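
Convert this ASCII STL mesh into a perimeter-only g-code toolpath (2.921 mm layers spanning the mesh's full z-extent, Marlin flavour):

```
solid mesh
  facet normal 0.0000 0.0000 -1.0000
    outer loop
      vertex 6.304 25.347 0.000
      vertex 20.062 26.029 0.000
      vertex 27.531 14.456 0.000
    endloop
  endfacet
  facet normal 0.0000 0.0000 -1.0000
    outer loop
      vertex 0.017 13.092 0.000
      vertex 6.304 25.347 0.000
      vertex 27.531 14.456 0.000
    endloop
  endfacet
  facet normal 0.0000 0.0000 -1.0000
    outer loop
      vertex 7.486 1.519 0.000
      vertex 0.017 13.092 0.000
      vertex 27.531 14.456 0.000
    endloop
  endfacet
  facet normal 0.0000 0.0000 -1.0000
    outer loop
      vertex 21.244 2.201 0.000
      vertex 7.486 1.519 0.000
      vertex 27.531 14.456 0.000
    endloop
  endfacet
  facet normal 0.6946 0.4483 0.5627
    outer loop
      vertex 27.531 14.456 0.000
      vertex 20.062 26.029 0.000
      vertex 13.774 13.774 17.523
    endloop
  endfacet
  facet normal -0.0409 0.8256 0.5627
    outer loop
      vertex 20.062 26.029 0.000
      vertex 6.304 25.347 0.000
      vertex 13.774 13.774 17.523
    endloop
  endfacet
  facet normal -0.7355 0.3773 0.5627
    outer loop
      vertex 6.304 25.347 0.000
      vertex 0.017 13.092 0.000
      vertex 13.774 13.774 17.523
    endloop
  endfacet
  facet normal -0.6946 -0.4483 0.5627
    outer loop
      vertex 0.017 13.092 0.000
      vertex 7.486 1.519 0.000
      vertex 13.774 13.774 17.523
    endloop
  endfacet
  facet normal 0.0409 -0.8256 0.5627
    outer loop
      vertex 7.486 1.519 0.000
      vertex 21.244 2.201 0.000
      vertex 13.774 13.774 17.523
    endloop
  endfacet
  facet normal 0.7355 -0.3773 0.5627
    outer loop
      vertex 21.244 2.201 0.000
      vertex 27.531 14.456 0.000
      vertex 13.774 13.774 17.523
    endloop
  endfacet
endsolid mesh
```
; perimeter-only toolpath
G21 ; units = mm
G90 ; absolute positioning
G28 ; home
; layer 1
G0 Z2.921
G0 X25.238 Y14.342
G1 X19.014 Y23.986
G1 X7.549 Y23.418
G1 X2.310 Y13.206
G1 X8.534 Y3.562
G1 X19.999 Y4.130
G1 X25.238 Y14.342
; layer 2
G0 Z5.841
G0 X22.945 Y14.229
G1 X17.966 Y21.944
G1 X8.794 Y21.489
G1 X4.603 Y13.319
G1 X9.582 Y5.604
G1 X18.754 Y6.059
G1 X22.945 Y14.229
; layer 3
G0 Z8.761
G0 X20.652 Y14.115
G1 X16.918 Y19.901
G1 X10.039 Y19.561
G1 X6.895 Y13.433
G1 X10.630 Y7.646
G1 X17.509 Y7.987
G1 X20.652 Y14.115
; layer 4
G0 Z11.682
G0 X18.360 Y14.001
G1 X15.870 Y17.859
G1 X11.284 Y17.632
G1 X9.188 Y13.547
G1 X11.678 Y9.689
G1 X16.264 Y9.916
G1 X18.360 Y14.001
; layer 5
G0 Z14.603
G0 X16.067 Y13.888
G1 X14.822 Y15.816
G1 X12.529 Y15.703
G1 X11.481 Y13.660
G1 X12.726 Y11.732
G1 X15.019 Y11.845
G1 X16.067 Y13.888
M2 ; end

The solid is a regular 6-sided pyramid, base circumscribed radius ≈ 13.8 mm, apex at z ≈ 17.5 mm. Slicing at Δz = 2.921 mm — 6 equal slices spanning the solid's height, so layer i sits at z = i·h/6 — gives 5 non-empty perimeters. Each is a 6-segment closed polygon; G0 lifts to the layer z and rapids to the start vertex, then G1 traces the edges. The cross-section shrinks linearly with z (the slice at the apex is degenerate and omitted).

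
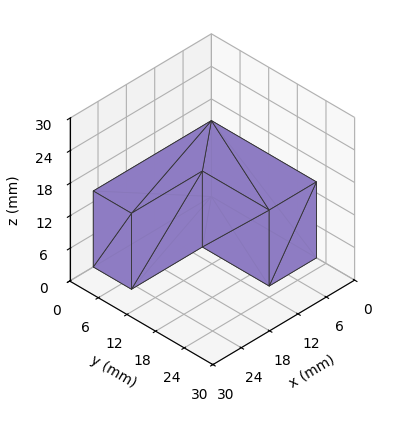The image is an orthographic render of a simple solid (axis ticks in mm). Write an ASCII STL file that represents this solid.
Reading the render: the shape is an L-shaped prism: outer 25 × 22 mm, arm thicknesses ≈ 8 mm (horizontal) and 10 mm (vertical), extruded 14 mm in z (dimensions read to the nearest mm from the axis ticks). For the STL, each face is triangulated and given an outward normal.

solid part
  facet normal 0.0000 0.0000 -1.0000
    outer loop
      vertex 25.0 8.0 0.0
      vertex 25.0 0.0 0.0
      vertex 0.0 0.0 0.0
    endloop
  endfacet
  facet normal 0.0000 0.0000 -1.0000
    outer loop
      vertex 10.0 8.0 0.0
      vertex 25.0 8.0 0.0
      vertex 0.0 0.0 0.0
    endloop
  endfacet
  facet normal 0.0000 0.0000 -1.0000
    outer loop
      vertex 10.0 22.0 0.0
      vertex 10.0 8.0 0.0
      vertex 0.0 0.0 0.0
    endloop
  endfacet
  facet normal 0.0000 0.0000 -1.0000
    outer loop
      vertex 0.0 22.0 0.0
      vertex 10.0 22.0 0.0
      vertex 0.0 0.0 0.0
    endloop
  endfacet
  facet normal 0.0000 0.0000 1.0000
    outer loop
      vertex 0.0 0.0 14.0
      vertex 25.0 0.0 14.0
      vertex 25.0 8.0 14.0
    endloop
  endfacet
  facet normal 0.0000 0.0000 1.0000
    outer loop
      vertex 0.0 0.0 14.0
      vertex 25.0 8.0 14.0
      vertex 10.0 8.0 14.0
    endloop
  endfacet
  facet normal 0.0000 0.0000 1.0000
    outer loop
      vertex 0.0 0.0 14.0
      vertex 10.0 8.0 14.0
      vertex 10.0 22.0 14.0
    endloop
  endfacet
  facet normal 0.0000 0.0000 1.0000
    outer loop
      vertex 0.0 0.0 14.0
      vertex 10.0 22.0 14.0
      vertex 0.0 22.0 14.0
    endloop
  endfacet
  facet normal 0.0000 -1.0000 0.0000
    outer loop
      vertex 0.0 0.0 0.0
      vertex 25.0 0.0 0.0
      vertex 25.0 0.0 14.0
    endloop
  endfacet
  facet normal 0.0000 -1.0000 0.0000
    outer loop
      vertex 0.0 0.0 0.0
      vertex 25.0 0.0 14.0
      vertex 0.0 0.0 14.0
    endloop
  endfacet
  facet normal 1.0000 0.0000 0.0000
    outer loop
      vertex 25.0 0.0 0.0
      vertex 25.0 8.0 0.0
      vertex 25.0 8.0 14.0
    endloop
  endfacet
  facet normal 1.0000 0.0000 0.0000
    outer loop
      vertex 25.0 0.0 0.0
      vertex 25.0 8.0 14.0
      vertex 25.0 0.0 14.0
    endloop
  endfacet
  facet normal 0.0000 1.0000 0.0000
    outer loop
      vertex 25.0 8.0 0.0
      vertex 10.0 8.0 0.0
      vertex 10.0 8.0 14.0
    endloop
  endfacet
  facet normal 0.0000 1.0000 0.0000
    outer loop
      vertex 25.0 8.0 0.0
      vertex 10.0 8.0 14.0
      vertex 25.0 8.0 14.0
    endloop
  endfacet
  facet normal 1.0000 0.0000 0.0000
    outer loop
      vertex 10.0 8.0 0.0
      vertex 10.0 22.0 0.0
      vertex 10.0 22.0 14.0
    endloop
  endfacet
  facet normal 1.0000 0.0000 0.0000
    outer loop
      vertex 10.0 8.0 0.0
      vertex 10.0 22.0 14.0
      vertex 10.0 8.0 14.0
    endloop
  endfacet
  facet normal 0.0000 1.0000 0.0000
    outer loop
      vertex 10.0 22.0 0.0
      vertex 0.0 22.0 0.0
      vertex 0.0 22.0 14.0
    endloop
  endfacet
  facet normal 0.0000 1.0000 0.0000
    outer loop
      vertex 10.0 22.0 0.0
      vertex 0.0 22.0 14.0
      vertex 10.0 22.0 14.0
    endloop
  endfacet
  facet normal -1.0000 0.0000 0.0000
    outer loop
      vertex 0.0 22.0 0.0
      vertex 0.0 0.0 0.0
      vertex 0.0 0.0 14.0
    endloop
  endfacet
  facet normal -1.0000 0.0000 0.0000
    outer loop
      vertex 0.0 22.0 0.0
      vertex 0.0 0.0 14.0
      vertex 0.0 22.0 14.0
    endloop
  endfacet
endsolid part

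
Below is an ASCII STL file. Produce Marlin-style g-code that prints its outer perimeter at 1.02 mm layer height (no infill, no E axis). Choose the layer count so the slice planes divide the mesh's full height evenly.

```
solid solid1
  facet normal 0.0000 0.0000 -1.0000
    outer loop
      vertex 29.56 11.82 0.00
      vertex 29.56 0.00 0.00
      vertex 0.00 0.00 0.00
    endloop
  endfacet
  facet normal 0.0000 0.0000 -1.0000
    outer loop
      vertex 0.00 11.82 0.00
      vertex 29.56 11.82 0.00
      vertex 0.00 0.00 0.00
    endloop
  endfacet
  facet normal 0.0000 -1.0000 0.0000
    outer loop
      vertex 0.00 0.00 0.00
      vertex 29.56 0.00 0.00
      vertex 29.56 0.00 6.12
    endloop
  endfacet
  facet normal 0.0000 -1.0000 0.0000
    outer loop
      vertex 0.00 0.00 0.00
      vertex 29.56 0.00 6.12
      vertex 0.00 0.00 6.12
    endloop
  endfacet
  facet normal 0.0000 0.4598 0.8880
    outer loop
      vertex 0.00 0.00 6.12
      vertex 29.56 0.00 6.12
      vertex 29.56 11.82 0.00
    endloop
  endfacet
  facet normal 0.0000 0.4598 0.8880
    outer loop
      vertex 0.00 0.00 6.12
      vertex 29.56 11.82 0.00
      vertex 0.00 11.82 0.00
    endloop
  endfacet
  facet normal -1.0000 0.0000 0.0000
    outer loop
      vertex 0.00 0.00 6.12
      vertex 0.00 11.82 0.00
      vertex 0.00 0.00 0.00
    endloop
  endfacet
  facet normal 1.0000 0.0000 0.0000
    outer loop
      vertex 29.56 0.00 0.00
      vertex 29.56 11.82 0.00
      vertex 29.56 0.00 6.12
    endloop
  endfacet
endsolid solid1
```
; perimeter-only toolpath
G21 ; units = mm
G90 ; absolute positioning
G28 ; home
; layer 1
G0 Z1.02
G0 X0.00 Y0.00
G1 X29.56 Y0.00
G1 X29.56 Y9.85
G1 X0.00 Y9.85
G1 X0.00 Y0.00
; layer 2
G0 Z2.04
G0 X0.00 Y0.00
G1 X29.56 Y0.00
G1 X29.56 Y7.88
G1 X0.00 Y7.88
G1 X0.00 Y0.00
; layer 3
G0 Z3.06
G0 X0.00 Y0.00
G1 X29.56 Y0.00
G1 X29.56 Y5.91
G1 X0.00 Y5.91
G1 X0.00 Y0.00
; layer 4
G0 Z4.08
G0 X0.00 Y0.00
G1 X29.56 Y0.00
G1 X29.56 Y3.94
G1 X0.00 Y3.94
G1 X0.00 Y0.00
; layer 5
G0 Z5.10
G0 X0.00 Y0.00
G1 X29.56 Y0.00
G1 X29.56 Y1.97
G1 X0.00 Y1.97
G1 X0.00 Y0.00
M2 ; end

The solid is a wedge (ramp): 29.6 × 11.8 mm base, rising to 6.12 mm along the y=0 edge and sloping linearly to z=0 at y=11.8. Slicing at Δz = 1.02 mm — 6 equal slices spanning the solid's height, so layer i sits at z = i·h/6 — gives 5 non-empty perimeters. Each is a 4-segment closed polygon; G0 lifts to the layer z and rapids to the start vertex, then G1 traces the edges. The cross-section shrinks linearly with z (the slice at the apex is degenerate and omitted).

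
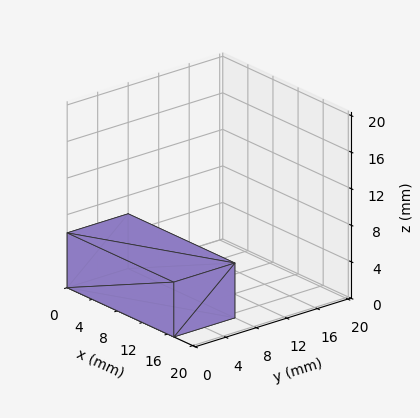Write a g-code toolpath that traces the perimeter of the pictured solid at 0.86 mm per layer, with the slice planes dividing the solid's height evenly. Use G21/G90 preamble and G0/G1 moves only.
Reading the render: the shape is a rectangular box, roughly 17 × 8 mm footprint and 6 mm tall (dimensions read to the nearest mm from the axis ticks). For the g-code, the solid's height is divided into equal slices at the stated Δz and each level perimeter traced with G1 moves after a G0 lift.

; perimeter-only toolpath
G21 ; units = mm
G90 ; absolute positioning
G28 ; home
; layer 1
G0 Z0.86
G0 X0.00 Y0.00
G1 X17.00 Y0.00
G1 X17.00 Y8.00
G1 X0.00 Y8.00
G1 X0.00 Y0.00
; layer 2
G0 Z1.71
G0 X0.00 Y0.00
G1 X17.00 Y0.00
G1 X17.00 Y8.00
G1 X0.00 Y8.00
G1 X0.00 Y0.00
; layer 3
G0 Z2.57
G0 X0.00 Y0.00
G1 X17.00 Y0.00
G1 X17.00 Y8.00
G1 X0.00 Y8.00
G1 X0.00 Y0.00
; layer 4
G0 Z3.43
G0 X0.00 Y0.00
G1 X17.00 Y0.00
G1 X17.00 Y8.00
G1 X0.00 Y8.00
G1 X0.00 Y0.00
; layer 5
G0 Z4.29
G0 X0.00 Y0.00
G1 X17.00 Y0.00
G1 X17.00 Y8.00
G1 X0.00 Y8.00
G1 X0.00 Y0.00
; layer 6
G0 Z5.14
G0 X0.00 Y0.00
G1 X17.00 Y0.00
G1 X17.00 Y8.00
G1 X0.00 Y8.00
G1 X0.00 Y0.00
; layer 7
G0 Z6.00
G0 X0.00 Y0.00
G1 X17.00 Y0.00
G1 X17.00 Y8.00
G1 X0.00 Y8.00
G1 X0.00 Y0.00
M2 ; end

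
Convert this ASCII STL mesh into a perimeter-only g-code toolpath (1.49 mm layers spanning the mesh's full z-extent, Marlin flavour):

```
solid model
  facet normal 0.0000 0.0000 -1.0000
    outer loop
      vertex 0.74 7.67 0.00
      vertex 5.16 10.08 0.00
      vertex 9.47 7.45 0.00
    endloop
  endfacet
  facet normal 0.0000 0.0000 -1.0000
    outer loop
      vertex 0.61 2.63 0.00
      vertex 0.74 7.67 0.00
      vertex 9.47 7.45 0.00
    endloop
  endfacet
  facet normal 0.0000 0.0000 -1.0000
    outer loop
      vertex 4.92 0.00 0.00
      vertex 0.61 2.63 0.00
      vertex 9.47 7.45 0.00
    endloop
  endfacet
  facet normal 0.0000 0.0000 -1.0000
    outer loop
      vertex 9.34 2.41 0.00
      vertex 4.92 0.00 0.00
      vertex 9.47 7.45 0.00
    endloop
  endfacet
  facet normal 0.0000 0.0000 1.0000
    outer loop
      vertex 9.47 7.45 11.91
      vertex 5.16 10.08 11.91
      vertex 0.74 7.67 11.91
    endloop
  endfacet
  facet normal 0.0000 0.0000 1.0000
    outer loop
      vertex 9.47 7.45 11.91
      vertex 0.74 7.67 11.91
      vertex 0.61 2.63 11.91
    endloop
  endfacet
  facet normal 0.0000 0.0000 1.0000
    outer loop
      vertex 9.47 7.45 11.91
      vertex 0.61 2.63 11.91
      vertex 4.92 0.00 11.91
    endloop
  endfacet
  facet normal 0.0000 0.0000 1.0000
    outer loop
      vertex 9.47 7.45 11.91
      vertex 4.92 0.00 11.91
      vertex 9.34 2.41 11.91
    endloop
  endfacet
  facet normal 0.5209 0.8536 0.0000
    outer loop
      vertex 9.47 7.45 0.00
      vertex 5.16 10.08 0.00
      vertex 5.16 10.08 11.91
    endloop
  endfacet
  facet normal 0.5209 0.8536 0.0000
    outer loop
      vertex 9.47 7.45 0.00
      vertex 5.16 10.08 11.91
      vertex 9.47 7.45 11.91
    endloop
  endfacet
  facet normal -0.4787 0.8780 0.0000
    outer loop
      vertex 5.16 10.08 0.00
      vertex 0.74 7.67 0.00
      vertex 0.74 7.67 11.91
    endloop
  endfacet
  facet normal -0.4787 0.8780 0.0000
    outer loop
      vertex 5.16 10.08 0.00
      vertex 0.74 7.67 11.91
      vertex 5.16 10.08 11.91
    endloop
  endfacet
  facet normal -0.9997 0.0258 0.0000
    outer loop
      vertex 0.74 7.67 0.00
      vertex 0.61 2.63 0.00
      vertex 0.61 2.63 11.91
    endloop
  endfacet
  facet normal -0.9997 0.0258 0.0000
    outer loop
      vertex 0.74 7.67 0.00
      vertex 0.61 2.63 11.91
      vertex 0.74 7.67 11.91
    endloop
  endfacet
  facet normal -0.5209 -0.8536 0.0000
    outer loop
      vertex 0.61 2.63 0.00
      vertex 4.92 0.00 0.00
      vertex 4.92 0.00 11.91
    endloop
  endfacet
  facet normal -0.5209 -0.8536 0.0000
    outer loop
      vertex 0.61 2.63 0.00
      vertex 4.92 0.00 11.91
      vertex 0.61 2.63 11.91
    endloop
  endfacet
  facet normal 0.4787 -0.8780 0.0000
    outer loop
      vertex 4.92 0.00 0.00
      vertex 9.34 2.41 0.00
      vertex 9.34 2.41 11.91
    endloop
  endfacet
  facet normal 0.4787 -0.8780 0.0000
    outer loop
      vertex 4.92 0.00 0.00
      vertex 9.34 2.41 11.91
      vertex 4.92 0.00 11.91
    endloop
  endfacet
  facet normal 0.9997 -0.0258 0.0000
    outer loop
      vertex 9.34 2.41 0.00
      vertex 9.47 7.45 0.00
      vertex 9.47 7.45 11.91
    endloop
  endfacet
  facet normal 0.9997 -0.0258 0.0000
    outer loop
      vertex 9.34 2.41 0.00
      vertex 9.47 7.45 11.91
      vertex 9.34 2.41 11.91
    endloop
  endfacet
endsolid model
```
; perimeter-only toolpath
G21 ; units = mm
G90 ; absolute positioning
G28 ; home
; layer 1
G0 Z1.49
G0 X9.47 Y7.45
G1 X5.16 Y10.08
G1 X0.74 Y7.67
G1 X0.61 Y2.63
G1 X4.92 Y0.00
G1 X9.34 Y2.41
G1 X9.47 Y7.45
; layer 2
G0 Z2.98
G0 X9.47 Y7.45
G1 X5.16 Y10.08
G1 X0.74 Y7.67
G1 X0.61 Y2.63
G1 X4.92 Y0.00
G1 X9.34 Y2.41
G1 X9.47 Y7.45
; layer 3
G0 Z4.47
G0 X9.47 Y7.45
G1 X5.16 Y10.08
G1 X0.74 Y7.67
G1 X0.61 Y2.63
G1 X4.92 Y0.00
G1 X9.34 Y2.41
G1 X9.47 Y7.45
; layer 4
G0 Z5.96
G0 X9.47 Y7.45
G1 X5.16 Y10.08
G1 X0.74 Y7.67
G1 X0.61 Y2.63
G1 X4.92 Y0.00
G1 X9.34 Y2.41
G1 X9.47 Y7.45
; layer 5
G0 Z7.44
G0 X9.47 Y7.45
G1 X5.16 Y10.08
G1 X0.74 Y7.67
G1 X0.61 Y2.63
G1 X4.92 Y0.00
G1 X9.34 Y2.41
G1 X9.47 Y7.45
; layer 6
G0 Z8.93
G0 X9.47 Y7.45
G1 X5.16 Y10.08
G1 X0.74 Y7.67
G1 X0.61 Y2.63
G1 X4.92 Y0.00
G1 X9.34 Y2.41
G1 X9.47 Y7.45
; layer 7
G0 Z10.42
G0 X9.47 Y7.45
G1 X5.16 Y10.08
G1 X0.74 Y7.67
G1 X0.61 Y2.63
G1 X4.92 Y0.00
G1 X9.34 Y2.41
G1 X9.47 Y7.45
; layer 8
G0 Z11.91
G0 X9.47 Y7.45
G1 X5.16 Y10.08
G1 X0.74 Y7.67
G1 X0.61 Y2.63
G1 X4.92 Y0.00
G1 X9.34 Y2.41
G1 X9.47 Y7.45
M2 ; end

The solid is a regular 6-sided prism (a cylinder approximated with 6 flat sides), circumscribed radius ≈ 5.04 mm, height ≈ 11.9 mm. Slicing at Δz = 1.49 mm — 8 equal slices spanning the solid's height, so layer i sits at z = i·h/8 — gives 8 non-empty perimeters. Each is a 6-segment closed polygon; G0 lifts to the layer z and rapids to the start vertex, then G1 traces the edges.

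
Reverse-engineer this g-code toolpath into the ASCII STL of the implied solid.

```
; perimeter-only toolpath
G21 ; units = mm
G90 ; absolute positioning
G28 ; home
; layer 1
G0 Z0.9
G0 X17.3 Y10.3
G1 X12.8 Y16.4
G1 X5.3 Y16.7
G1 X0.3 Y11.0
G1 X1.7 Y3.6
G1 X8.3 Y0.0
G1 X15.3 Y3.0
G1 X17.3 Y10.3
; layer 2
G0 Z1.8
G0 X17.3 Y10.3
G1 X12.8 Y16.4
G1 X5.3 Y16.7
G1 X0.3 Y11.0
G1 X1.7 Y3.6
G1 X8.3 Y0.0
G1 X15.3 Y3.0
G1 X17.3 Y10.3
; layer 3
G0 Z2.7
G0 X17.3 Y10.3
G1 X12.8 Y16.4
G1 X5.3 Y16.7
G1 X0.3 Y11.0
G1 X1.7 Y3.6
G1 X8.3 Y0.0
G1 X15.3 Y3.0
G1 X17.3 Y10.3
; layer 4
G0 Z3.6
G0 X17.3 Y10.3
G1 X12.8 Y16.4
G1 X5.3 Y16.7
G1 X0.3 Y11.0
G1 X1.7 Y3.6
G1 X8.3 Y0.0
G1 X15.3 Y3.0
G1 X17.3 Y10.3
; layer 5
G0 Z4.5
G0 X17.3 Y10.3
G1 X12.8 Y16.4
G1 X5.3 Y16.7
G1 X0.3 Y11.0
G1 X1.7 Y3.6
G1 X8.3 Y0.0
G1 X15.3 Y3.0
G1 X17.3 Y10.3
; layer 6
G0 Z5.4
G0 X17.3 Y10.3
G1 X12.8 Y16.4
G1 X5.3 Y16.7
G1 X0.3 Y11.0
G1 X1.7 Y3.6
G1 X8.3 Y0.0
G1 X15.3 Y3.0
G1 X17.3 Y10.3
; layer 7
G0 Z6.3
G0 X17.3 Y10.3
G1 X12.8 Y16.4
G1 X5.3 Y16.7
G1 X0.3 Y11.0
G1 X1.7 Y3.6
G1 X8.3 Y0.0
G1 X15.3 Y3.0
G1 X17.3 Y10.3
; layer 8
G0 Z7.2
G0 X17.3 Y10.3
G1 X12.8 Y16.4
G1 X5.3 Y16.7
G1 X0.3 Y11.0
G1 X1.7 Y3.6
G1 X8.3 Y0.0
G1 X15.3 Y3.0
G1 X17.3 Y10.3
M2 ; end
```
solid part
  facet normal 0.0000 0.0000 -1.0000
    outer loop
      vertex 5.3 16.7 0.0
      vertex 12.8 16.4 0.0
      vertex 17.3 10.3 0.0
    endloop
  endfacet
  facet normal 0.0000 0.0000 -1.0000
    outer loop
      vertex 0.3 11.0 0.0
      vertex 5.3 16.7 0.0
      vertex 17.3 10.3 0.0
    endloop
  endfacet
  facet normal 0.0000 0.0000 -1.0000
    outer loop
      vertex 1.7 3.6 0.0
      vertex 0.3 11.0 0.0
      vertex 17.3 10.3 0.0
    endloop
  endfacet
  facet normal 0.0000 0.0000 -1.0000
    outer loop
      vertex 8.3 0.0 0.0
      vertex 1.7 3.6 0.0
      vertex 17.3 10.3 0.0
    endloop
  endfacet
  facet normal 0.0000 0.0000 -1.0000
    outer loop
      vertex 15.3 3.0 0.0
      vertex 8.3 0.0 0.0
      vertex 17.3 10.3 0.0
    endloop
  endfacet
  facet normal 0.0000 0.0000 1.0000
    outer loop
      vertex 17.3 10.3 7.2
      vertex 12.8 16.4 7.2
      vertex 5.3 16.7 7.2
    endloop
  endfacet
  facet normal 0.0000 0.0000 1.0000
    outer loop
      vertex 17.3 10.3 7.2
      vertex 5.3 16.7 7.2
      vertex 0.3 11.0 7.2
    endloop
  endfacet
  facet normal 0.0000 0.0000 1.0000
    outer loop
      vertex 17.3 10.3 7.2
      vertex 0.3 11.0 7.2
      vertex 1.7 3.6 7.2
    endloop
  endfacet
  facet normal 0.0000 0.0000 1.0000
    outer loop
      vertex 17.3 10.3 7.2
      vertex 1.7 3.6 7.2
      vertex 8.3 0.0 7.2
    endloop
  endfacet
  facet normal 0.0000 0.0000 1.0000
    outer loop
      vertex 17.3 10.3 7.2
      vertex 8.3 0.0 7.2
      vertex 15.3 3.0 7.2
    endloop
  endfacet
  facet normal 0.8047 0.5936 0.0000
    outer loop
      vertex 17.3 10.3 0.0
      vertex 12.8 16.4 0.0
      vertex 12.8 16.4 7.2
    endloop
  endfacet
  facet normal 0.8047 0.5936 0.0000
    outer loop
      vertex 17.3 10.3 0.0
      vertex 12.8 16.4 7.2
      vertex 17.3 10.3 7.2
    endloop
  endfacet
  facet normal 0.0400 0.9992 0.0000
    outer loop
      vertex 12.8 16.4 0.0
      vertex 5.3 16.7 0.0
      vertex 5.3 16.7 7.2
    endloop
  endfacet
  facet normal 0.0400 0.9992 0.0000
    outer loop
      vertex 12.8 16.4 0.0
      vertex 5.3 16.7 7.2
      vertex 12.8 16.4 7.2
    endloop
  endfacet
  facet normal -0.7518 0.6594 0.0000
    outer loop
      vertex 5.3 16.7 0.0
      vertex 0.3 11.0 0.0
      vertex 0.3 11.0 7.2
    endloop
  endfacet
  facet normal -0.7518 0.6594 0.0000
    outer loop
      vertex 5.3 16.7 0.0
      vertex 0.3 11.0 7.2
      vertex 5.3 16.7 7.2
    endloop
  endfacet
  facet normal -0.9826 -0.1859 0.0000
    outer loop
      vertex 0.3 11.0 0.0
      vertex 1.7 3.6 0.0
      vertex 1.7 3.6 7.2
    endloop
  endfacet
  facet normal -0.9826 -0.1859 0.0000
    outer loop
      vertex 0.3 11.0 0.0
      vertex 1.7 3.6 7.2
      vertex 0.3 11.0 7.2
    endloop
  endfacet
  facet normal -0.4789 -0.8779 0.0000
    outer loop
      vertex 1.7 3.6 0.0
      vertex 8.3 0.0 0.0
      vertex 8.3 0.0 7.2
    endloop
  endfacet
  facet normal -0.4789 -0.8779 0.0000
    outer loop
      vertex 1.7 3.6 0.0
      vertex 8.3 0.0 7.2
      vertex 1.7 3.6 7.2
    endloop
  endfacet
  facet normal 0.3939 -0.9191 0.0000
    outer loop
      vertex 8.3 0.0 0.0
      vertex 15.3 3.0 0.0
      vertex 15.3 3.0 7.2
    endloop
  endfacet
  facet normal 0.3939 -0.9191 0.0000
    outer loop
      vertex 8.3 0.0 0.0
      vertex 15.3 3.0 7.2
      vertex 8.3 0.0 7.2
    endloop
  endfacet
  facet normal 0.9645 -0.2642 0.0000
    outer loop
      vertex 15.3 3.0 0.0
      vertex 17.3 10.3 0.0
      vertex 17.3 10.3 7.2
    endloop
  endfacet
  facet normal 0.9645 -0.2642 0.0000
    outer loop
      vertex 15.3 3.0 0.0
      vertex 17.3 10.3 7.2
      vertex 15.3 3.0 7.2
    endloop
  endfacet
endsolid part

The G0 Z moves step by Δz≈0.9 mm. Every layer's G1 loop is the same polygon, so the solid is a straight extrusion of it from z=0 to z≈7.2. Closing with flat bottom and top caps and triangulating gives 24 facets — a regular 7-sided prism (a cylinder approximated with 7 flat sides), circumscribed radius ≈ 8.7 mm, height ≈ 7.2 mm.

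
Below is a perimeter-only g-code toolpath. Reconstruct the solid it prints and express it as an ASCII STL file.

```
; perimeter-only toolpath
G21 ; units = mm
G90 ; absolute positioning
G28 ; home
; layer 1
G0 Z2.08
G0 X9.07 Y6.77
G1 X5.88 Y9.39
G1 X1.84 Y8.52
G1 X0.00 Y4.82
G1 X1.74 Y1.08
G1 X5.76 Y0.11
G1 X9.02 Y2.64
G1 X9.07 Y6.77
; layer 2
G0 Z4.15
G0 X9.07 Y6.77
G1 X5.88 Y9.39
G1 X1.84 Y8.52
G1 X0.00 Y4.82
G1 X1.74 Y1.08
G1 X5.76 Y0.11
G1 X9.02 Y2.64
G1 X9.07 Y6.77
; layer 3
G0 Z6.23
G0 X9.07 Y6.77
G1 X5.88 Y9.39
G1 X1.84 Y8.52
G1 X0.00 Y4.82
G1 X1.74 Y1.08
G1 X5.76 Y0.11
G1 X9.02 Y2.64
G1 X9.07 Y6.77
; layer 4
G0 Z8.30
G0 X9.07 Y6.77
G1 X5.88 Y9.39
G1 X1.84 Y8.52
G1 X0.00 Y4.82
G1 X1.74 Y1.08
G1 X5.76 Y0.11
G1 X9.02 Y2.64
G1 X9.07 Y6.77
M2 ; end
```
solid part
  facet normal 0.0000 0.0000 -1.0000
    outer loop
      vertex 1.84 8.52 0.00
      vertex 5.88 9.39 0.00
      vertex 9.07 6.77 0.00
    endloop
  endfacet
  facet normal 0.0000 0.0000 -1.0000
    outer loop
      vertex 0.00 4.82 0.00
      vertex 1.84 8.52 0.00
      vertex 9.07 6.77 0.00
    endloop
  endfacet
  facet normal 0.0000 0.0000 -1.0000
    outer loop
      vertex 1.74 1.08 0.00
      vertex 0.00 4.82 0.00
      vertex 9.07 6.77 0.00
    endloop
  endfacet
  facet normal 0.0000 0.0000 -1.0000
    outer loop
      vertex 5.76 0.11 0.00
      vertex 1.74 1.08 0.00
      vertex 9.07 6.77 0.00
    endloop
  endfacet
  facet normal 0.0000 0.0000 -1.0000
    outer loop
      vertex 9.02 2.64 0.00
      vertex 5.76 0.11 0.00
      vertex 9.07 6.77 0.00
    endloop
  endfacet
  facet normal 0.0000 0.0000 1.0000
    outer loop
      vertex 9.07 6.77 8.30
      vertex 5.88 9.39 8.30
      vertex 1.84 8.52 8.30
    endloop
  endfacet
  facet normal 0.0000 0.0000 1.0000
    outer loop
      vertex 9.07 6.77 8.30
      vertex 1.84 8.52 8.30
      vertex 0.00 4.82 8.30
    endloop
  endfacet
  facet normal 0.0000 0.0000 1.0000
    outer loop
      vertex 9.07 6.77 8.30
      vertex 0.00 4.82 8.30
      vertex 1.74 1.08 8.30
    endloop
  endfacet
  facet normal 0.0000 0.0000 1.0000
    outer loop
      vertex 9.07 6.77 8.30
      vertex 1.74 1.08 8.30
      vertex 5.76 0.11 8.30
    endloop
  endfacet
  facet normal 0.0000 0.0000 1.0000
    outer loop
      vertex 9.07 6.77 8.30
      vertex 5.76 0.11 8.30
      vertex 9.02 2.64 8.30
    endloop
  endfacet
  facet normal 0.6347 0.7728 0.0000
    outer loop
      vertex 9.07 6.77 0.00
      vertex 5.88 9.39 0.00
      vertex 5.88 9.39 8.30
    endloop
  endfacet
  facet normal 0.6347 0.7728 0.0000
    outer loop
      vertex 9.07 6.77 0.00
      vertex 5.88 9.39 8.30
      vertex 9.07 6.77 8.30
    endloop
  endfacet
  facet normal -0.2105 0.9776 0.0000
    outer loop
      vertex 5.88 9.39 0.00
      vertex 1.84 8.52 0.00
      vertex 1.84 8.52 8.30
    endloop
  endfacet
  facet normal -0.2105 0.9776 0.0000
    outer loop
      vertex 5.88 9.39 0.00
      vertex 1.84 8.52 8.30
      vertex 5.88 9.39 8.30
    endloop
  endfacet
  facet normal -0.8954 0.4453 0.0000
    outer loop
      vertex 1.84 8.52 0.00
      vertex 0.00 4.82 0.00
      vertex 0.00 4.82 8.30
    endloop
  endfacet
  facet normal -0.8954 0.4453 0.0000
    outer loop
      vertex 1.84 8.52 0.00
      vertex 0.00 4.82 8.30
      vertex 1.84 8.52 8.30
    endloop
  endfacet
  facet normal -0.9067 -0.4218 0.0000
    outer loop
      vertex 0.00 4.82 0.00
      vertex 1.74 1.08 0.00
      vertex 1.74 1.08 8.30
    endloop
  endfacet
  facet normal -0.9067 -0.4218 0.0000
    outer loop
      vertex 0.00 4.82 0.00
      vertex 1.74 1.08 8.30
      vertex 0.00 4.82 8.30
    endloop
  endfacet
  facet normal -0.2346 -0.9721 0.0000
    outer loop
      vertex 1.74 1.08 0.00
      vertex 5.76 0.11 0.00
      vertex 5.76 0.11 8.30
    endloop
  endfacet
  facet normal -0.2346 -0.9721 0.0000
    outer loop
      vertex 1.74 1.08 0.00
      vertex 5.76 0.11 8.30
      vertex 1.74 1.08 8.30
    endloop
  endfacet
  facet normal 0.6131 -0.7900 0.0000
    outer loop
      vertex 5.76 0.11 0.00
      vertex 9.02 2.64 0.00
      vertex 9.02 2.64 8.30
    endloop
  endfacet
  facet normal 0.6131 -0.7900 0.0000
    outer loop
      vertex 5.76 0.11 0.00
      vertex 9.02 2.64 8.30
      vertex 5.76 0.11 8.30
    endloop
  endfacet
  facet normal 0.9999 -0.0121 0.0000
    outer loop
      vertex 9.02 2.64 0.00
      vertex 9.07 6.77 0.00
      vertex 9.07 6.77 8.30
    endloop
  endfacet
  facet normal 0.9999 -0.0121 0.0000
    outer loop
      vertex 9.02 2.64 0.00
      vertex 9.07 6.77 8.30
      vertex 9.02 2.64 8.30
    endloop
  endfacet
endsolid part

The G0 Z moves step by Δz≈2.08 mm. Every layer's G1 loop is the same polygon, so the solid is a straight extrusion of it from z=0 to z≈8.3. Closing with flat bottom and top caps and triangulating gives 24 facets — a regular 7-sided prism (a cylinder approximated with 7 flat sides), circumscribed radius ≈ 4.76 mm, height ≈ 8.3 mm.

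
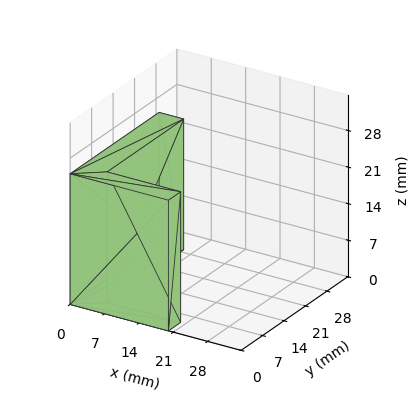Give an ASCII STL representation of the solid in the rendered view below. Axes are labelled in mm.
Reading the render: the shape is an L-shaped prism: outer 20 × 29 mm, arm thicknesses ≈ 4 mm (horizontal) and 5 mm (vertical), extruded 25 mm in z (dimensions read to the nearest mm from the axis ticks). For the STL, each face is triangulated and given an outward normal.

solid part
  facet normal 0.0000 0.0000 -1.0000
    outer loop
      vertex 20.00 4.00 0.00
      vertex 20.00 0.00 0.00
      vertex 0.00 0.00 0.00
    endloop
  endfacet
  facet normal 0.0000 0.0000 -1.0000
    outer loop
      vertex 5.00 4.00 0.00
      vertex 20.00 4.00 0.00
      vertex 0.00 0.00 0.00
    endloop
  endfacet
  facet normal 0.0000 0.0000 -1.0000
    outer loop
      vertex 5.00 29.00 0.00
      vertex 5.00 4.00 0.00
      vertex 0.00 0.00 0.00
    endloop
  endfacet
  facet normal 0.0000 0.0000 -1.0000
    outer loop
      vertex 0.00 29.00 0.00
      vertex 5.00 29.00 0.00
      vertex 0.00 0.00 0.00
    endloop
  endfacet
  facet normal 0.0000 0.0000 1.0000
    outer loop
      vertex 0.00 0.00 25.00
      vertex 20.00 0.00 25.00
      vertex 20.00 4.00 25.00
    endloop
  endfacet
  facet normal 0.0000 0.0000 1.0000
    outer loop
      vertex 0.00 0.00 25.00
      vertex 20.00 4.00 25.00
      vertex 5.00 4.00 25.00
    endloop
  endfacet
  facet normal 0.0000 0.0000 1.0000
    outer loop
      vertex 0.00 0.00 25.00
      vertex 5.00 4.00 25.00
      vertex 5.00 29.00 25.00
    endloop
  endfacet
  facet normal 0.0000 0.0000 1.0000
    outer loop
      vertex 0.00 0.00 25.00
      vertex 5.00 29.00 25.00
      vertex 0.00 29.00 25.00
    endloop
  endfacet
  facet normal 0.0000 -1.0000 0.0000
    outer loop
      vertex 0.00 0.00 0.00
      vertex 20.00 0.00 0.00
      vertex 20.00 0.00 25.00
    endloop
  endfacet
  facet normal 0.0000 -1.0000 0.0000
    outer loop
      vertex 0.00 0.00 0.00
      vertex 20.00 0.00 25.00
      vertex 0.00 0.00 25.00
    endloop
  endfacet
  facet normal 1.0000 0.0000 0.0000
    outer loop
      vertex 20.00 0.00 0.00
      vertex 20.00 4.00 0.00
      vertex 20.00 4.00 25.00
    endloop
  endfacet
  facet normal 1.0000 0.0000 0.0000
    outer loop
      vertex 20.00 0.00 0.00
      vertex 20.00 4.00 25.00
      vertex 20.00 0.00 25.00
    endloop
  endfacet
  facet normal 0.0000 1.0000 0.0000
    outer loop
      vertex 20.00 4.00 0.00
      vertex 5.00 4.00 0.00
      vertex 5.00 4.00 25.00
    endloop
  endfacet
  facet normal 0.0000 1.0000 0.0000
    outer loop
      vertex 20.00 4.00 0.00
      vertex 5.00 4.00 25.00
      vertex 20.00 4.00 25.00
    endloop
  endfacet
  facet normal 1.0000 0.0000 0.0000
    outer loop
      vertex 5.00 4.00 0.00
      vertex 5.00 29.00 0.00
      vertex 5.00 29.00 25.00
    endloop
  endfacet
  facet normal 1.0000 0.0000 0.0000
    outer loop
      vertex 5.00 4.00 0.00
      vertex 5.00 29.00 25.00
      vertex 5.00 4.00 25.00
    endloop
  endfacet
  facet normal 0.0000 1.0000 0.0000
    outer loop
      vertex 5.00 29.00 0.00
      vertex 0.00 29.00 0.00
      vertex 0.00 29.00 25.00
    endloop
  endfacet
  facet normal 0.0000 1.0000 0.0000
    outer loop
      vertex 5.00 29.00 0.00
      vertex 0.00 29.00 25.00
      vertex 5.00 29.00 25.00
    endloop
  endfacet
  facet normal -1.0000 0.0000 0.0000
    outer loop
      vertex 0.00 29.00 0.00
      vertex 0.00 0.00 0.00
      vertex 0.00 0.00 25.00
    endloop
  endfacet
  facet normal -1.0000 0.0000 0.0000
    outer loop
      vertex 0.00 29.00 0.00
      vertex 0.00 0.00 25.00
      vertex 0.00 29.00 25.00
    endloop
  endfacet
endsolid part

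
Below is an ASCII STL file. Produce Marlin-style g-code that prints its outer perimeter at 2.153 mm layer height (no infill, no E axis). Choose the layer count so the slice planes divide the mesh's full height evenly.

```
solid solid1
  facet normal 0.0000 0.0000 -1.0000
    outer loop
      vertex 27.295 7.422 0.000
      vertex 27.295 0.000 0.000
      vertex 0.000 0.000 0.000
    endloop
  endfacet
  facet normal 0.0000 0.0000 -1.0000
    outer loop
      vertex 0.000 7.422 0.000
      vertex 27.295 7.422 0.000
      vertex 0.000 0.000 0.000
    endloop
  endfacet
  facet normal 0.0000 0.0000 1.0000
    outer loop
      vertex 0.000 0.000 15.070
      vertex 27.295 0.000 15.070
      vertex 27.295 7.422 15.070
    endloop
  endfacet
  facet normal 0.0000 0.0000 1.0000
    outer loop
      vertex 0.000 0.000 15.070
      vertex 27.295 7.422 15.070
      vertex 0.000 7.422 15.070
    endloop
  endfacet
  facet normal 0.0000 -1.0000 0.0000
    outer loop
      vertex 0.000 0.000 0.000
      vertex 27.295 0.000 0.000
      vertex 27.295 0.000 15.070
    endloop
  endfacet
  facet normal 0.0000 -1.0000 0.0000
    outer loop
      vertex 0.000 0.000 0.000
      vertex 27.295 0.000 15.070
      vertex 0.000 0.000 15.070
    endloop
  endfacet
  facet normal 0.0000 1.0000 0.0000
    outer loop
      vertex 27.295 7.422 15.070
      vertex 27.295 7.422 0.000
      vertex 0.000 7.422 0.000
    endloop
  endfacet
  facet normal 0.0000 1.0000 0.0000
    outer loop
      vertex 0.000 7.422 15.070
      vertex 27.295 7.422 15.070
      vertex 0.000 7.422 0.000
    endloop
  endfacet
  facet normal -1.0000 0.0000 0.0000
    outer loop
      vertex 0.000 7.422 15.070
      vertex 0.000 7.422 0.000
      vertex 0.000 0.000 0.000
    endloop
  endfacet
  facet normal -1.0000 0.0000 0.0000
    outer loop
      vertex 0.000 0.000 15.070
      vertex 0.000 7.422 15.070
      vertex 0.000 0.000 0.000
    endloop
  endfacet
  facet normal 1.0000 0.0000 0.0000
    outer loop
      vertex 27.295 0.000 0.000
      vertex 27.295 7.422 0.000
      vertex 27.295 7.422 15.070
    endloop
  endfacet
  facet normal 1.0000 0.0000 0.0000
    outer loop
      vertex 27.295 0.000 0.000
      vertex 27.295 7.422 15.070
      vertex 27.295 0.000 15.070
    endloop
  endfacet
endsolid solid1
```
; perimeter-only toolpath
G21 ; units = mm
G90 ; absolute positioning
G28 ; home
; layer 1
G0 Z2.153
G0 X0.000 Y0.000
G1 X27.295 Y0.000
G1 X27.295 Y7.422
G1 X0.000 Y7.422
G1 X0.000 Y0.000
; layer 2
G0 Z4.306
G0 X0.000 Y0.000
G1 X27.295 Y0.000
G1 X27.295 Y7.422
G1 X0.000 Y7.422
G1 X0.000 Y0.000
; layer 3
G0 Z6.459
G0 X0.000 Y0.000
G1 X27.295 Y0.000
G1 X27.295 Y7.422
G1 X0.000 Y7.422
G1 X0.000 Y0.000
; layer 4
G0 Z8.611
G0 X0.000 Y0.000
G1 X27.295 Y0.000
G1 X27.295 Y7.422
G1 X0.000 Y7.422
G1 X0.000 Y0.000
; layer 5
G0 Z10.764
G0 X0.000 Y0.000
G1 X27.295 Y0.000
G1 X27.295 Y7.422
G1 X0.000 Y7.422
G1 X0.000 Y0.000
; layer 6
G0 Z12.917
G0 X0.000 Y0.000
G1 X27.295 Y0.000
G1 X27.295 Y7.422
G1 X0.000 Y7.422
G1 X0.000 Y0.000
; layer 7
G0 Z15.070
G0 X0.000 Y0.000
G1 X27.295 Y0.000
G1 X27.295 Y7.422
G1 X0.000 Y7.422
G1 X0.000 Y0.000
M2 ; end

The solid is a rectangular box, roughly 27.3 × 7.42 mm footprint and 15.1 mm tall. Slicing at Δz = 2.153 mm — 7 equal slices spanning the solid's height, so layer i sits at z = i·h/7 — gives 7 non-empty perimeters. Each is a 4-segment closed polygon; G0 lifts to the layer z and rapids to the start vertex, then G1 traces the edges.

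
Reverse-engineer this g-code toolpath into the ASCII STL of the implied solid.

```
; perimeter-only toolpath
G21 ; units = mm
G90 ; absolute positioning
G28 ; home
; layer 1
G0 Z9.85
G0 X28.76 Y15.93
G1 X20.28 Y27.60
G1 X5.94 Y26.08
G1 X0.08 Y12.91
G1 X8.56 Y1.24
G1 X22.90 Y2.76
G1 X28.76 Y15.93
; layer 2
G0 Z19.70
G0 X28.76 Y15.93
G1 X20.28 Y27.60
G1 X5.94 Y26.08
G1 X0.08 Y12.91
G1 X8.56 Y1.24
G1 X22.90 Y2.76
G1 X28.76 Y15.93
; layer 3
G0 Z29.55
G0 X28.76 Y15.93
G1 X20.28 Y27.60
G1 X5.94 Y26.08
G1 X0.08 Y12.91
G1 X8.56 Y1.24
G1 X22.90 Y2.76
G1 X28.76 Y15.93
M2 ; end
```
solid part
  facet normal 0.0000 0.0000 -1.0000
    outer loop
      vertex 5.94 26.08 0.00
      vertex 20.28 27.60 0.00
      vertex 28.76 15.93 0.00
    endloop
  endfacet
  facet normal 0.0000 0.0000 -1.0000
    outer loop
      vertex 0.08 12.91 0.00
      vertex 5.94 26.08 0.00
      vertex 28.76 15.93 0.00
    endloop
  endfacet
  facet normal 0.0000 0.0000 -1.0000
    outer loop
      vertex 8.56 1.24 0.00
      vertex 0.08 12.91 0.00
      vertex 28.76 15.93 0.00
    endloop
  endfacet
  facet normal 0.0000 0.0000 -1.0000
    outer loop
      vertex 22.90 2.76 0.00
      vertex 8.56 1.24 0.00
      vertex 28.76 15.93 0.00
    endloop
  endfacet
  facet normal 0.0000 0.0000 1.0000
    outer loop
      vertex 28.76 15.93 29.55
      vertex 20.28 27.60 29.55
      vertex 5.94 26.08 29.55
    endloop
  endfacet
  facet normal 0.0000 0.0000 1.0000
    outer loop
      vertex 28.76 15.93 29.55
      vertex 5.94 26.08 29.55
      vertex 0.08 12.91 29.55
    endloop
  endfacet
  facet normal 0.0000 0.0000 1.0000
    outer loop
      vertex 28.76 15.93 29.55
      vertex 0.08 12.91 29.55
      vertex 8.56 1.24 29.55
    endloop
  endfacet
  facet normal 0.0000 0.0000 1.0000
    outer loop
      vertex 28.76 15.93 29.55
      vertex 8.56 1.24 29.55
      vertex 22.90 2.76 29.55
    endloop
  endfacet
  facet normal 0.8090 0.5878 0.0000
    outer loop
      vertex 28.76 15.93 0.00
      vertex 20.28 27.60 0.00
      vertex 20.28 27.60 29.55
    endloop
  endfacet
  facet normal 0.8090 0.5878 0.0000
    outer loop
      vertex 28.76 15.93 0.00
      vertex 20.28 27.60 29.55
      vertex 28.76 15.93 29.55
    endloop
  endfacet
  facet normal -0.1054 0.9944 0.0000
    outer loop
      vertex 20.28 27.60 0.00
      vertex 5.94 26.08 0.00
      vertex 5.94 26.08 29.55
    endloop
  endfacet
  facet normal -0.1054 0.9944 0.0000
    outer loop
      vertex 20.28 27.60 0.00
      vertex 5.94 26.08 29.55
      vertex 20.28 27.60 29.55
    endloop
  endfacet
  facet normal -0.9136 0.4065 0.0000
    outer loop
      vertex 5.94 26.08 0.00
      vertex 0.08 12.91 0.00
      vertex 0.08 12.91 29.55
    endloop
  endfacet
  facet normal -0.9136 0.4065 0.0000
    outer loop
      vertex 5.94 26.08 0.00
      vertex 0.08 12.91 29.55
      vertex 5.94 26.08 29.55
    endloop
  endfacet
  facet normal -0.8090 -0.5878 0.0000
    outer loop
      vertex 0.08 12.91 0.00
      vertex 8.56 1.24 0.00
      vertex 8.56 1.24 29.55
    endloop
  endfacet
  facet normal -0.8090 -0.5878 0.0000
    outer loop
      vertex 0.08 12.91 0.00
      vertex 8.56 1.24 29.55
      vertex 0.08 12.91 29.55
    endloop
  endfacet
  facet normal 0.1054 -0.9944 0.0000
    outer loop
      vertex 8.56 1.24 0.00
      vertex 22.90 2.76 0.00
      vertex 22.90 2.76 29.55
    endloop
  endfacet
  facet normal 0.1054 -0.9944 0.0000
    outer loop
      vertex 8.56 1.24 0.00
      vertex 22.90 2.76 29.55
      vertex 8.56 1.24 29.55
    endloop
  endfacet
  facet normal 0.9136 -0.4065 0.0000
    outer loop
      vertex 22.90 2.76 0.00
      vertex 28.76 15.93 0.00
      vertex 28.76 15.93 29.55
    endloop
  endfacet
  facet normal 0.9136 -0.4065 0.0000
    outer loop
      vertex 22.90 2.76 0.00
      vertex 28.76 15.93 29.55
      vertex 22.90 2.76 29.55
    endloop
  endfacet
endsolid part

The G0 Z moves step by Δz≈9.85 mm. Every layer's G1 loop is the same polygon, so the solid is a straight extrusion of it from z=0 to z≈29.6. Closing with flat bottom and top caps and triangulating gives 20 facets — a regular 6-sided prism (a cylinder approximated with 6 flat sides), circumscribed radius ≈ 14.4 mm, height ≈ 29.6 mm.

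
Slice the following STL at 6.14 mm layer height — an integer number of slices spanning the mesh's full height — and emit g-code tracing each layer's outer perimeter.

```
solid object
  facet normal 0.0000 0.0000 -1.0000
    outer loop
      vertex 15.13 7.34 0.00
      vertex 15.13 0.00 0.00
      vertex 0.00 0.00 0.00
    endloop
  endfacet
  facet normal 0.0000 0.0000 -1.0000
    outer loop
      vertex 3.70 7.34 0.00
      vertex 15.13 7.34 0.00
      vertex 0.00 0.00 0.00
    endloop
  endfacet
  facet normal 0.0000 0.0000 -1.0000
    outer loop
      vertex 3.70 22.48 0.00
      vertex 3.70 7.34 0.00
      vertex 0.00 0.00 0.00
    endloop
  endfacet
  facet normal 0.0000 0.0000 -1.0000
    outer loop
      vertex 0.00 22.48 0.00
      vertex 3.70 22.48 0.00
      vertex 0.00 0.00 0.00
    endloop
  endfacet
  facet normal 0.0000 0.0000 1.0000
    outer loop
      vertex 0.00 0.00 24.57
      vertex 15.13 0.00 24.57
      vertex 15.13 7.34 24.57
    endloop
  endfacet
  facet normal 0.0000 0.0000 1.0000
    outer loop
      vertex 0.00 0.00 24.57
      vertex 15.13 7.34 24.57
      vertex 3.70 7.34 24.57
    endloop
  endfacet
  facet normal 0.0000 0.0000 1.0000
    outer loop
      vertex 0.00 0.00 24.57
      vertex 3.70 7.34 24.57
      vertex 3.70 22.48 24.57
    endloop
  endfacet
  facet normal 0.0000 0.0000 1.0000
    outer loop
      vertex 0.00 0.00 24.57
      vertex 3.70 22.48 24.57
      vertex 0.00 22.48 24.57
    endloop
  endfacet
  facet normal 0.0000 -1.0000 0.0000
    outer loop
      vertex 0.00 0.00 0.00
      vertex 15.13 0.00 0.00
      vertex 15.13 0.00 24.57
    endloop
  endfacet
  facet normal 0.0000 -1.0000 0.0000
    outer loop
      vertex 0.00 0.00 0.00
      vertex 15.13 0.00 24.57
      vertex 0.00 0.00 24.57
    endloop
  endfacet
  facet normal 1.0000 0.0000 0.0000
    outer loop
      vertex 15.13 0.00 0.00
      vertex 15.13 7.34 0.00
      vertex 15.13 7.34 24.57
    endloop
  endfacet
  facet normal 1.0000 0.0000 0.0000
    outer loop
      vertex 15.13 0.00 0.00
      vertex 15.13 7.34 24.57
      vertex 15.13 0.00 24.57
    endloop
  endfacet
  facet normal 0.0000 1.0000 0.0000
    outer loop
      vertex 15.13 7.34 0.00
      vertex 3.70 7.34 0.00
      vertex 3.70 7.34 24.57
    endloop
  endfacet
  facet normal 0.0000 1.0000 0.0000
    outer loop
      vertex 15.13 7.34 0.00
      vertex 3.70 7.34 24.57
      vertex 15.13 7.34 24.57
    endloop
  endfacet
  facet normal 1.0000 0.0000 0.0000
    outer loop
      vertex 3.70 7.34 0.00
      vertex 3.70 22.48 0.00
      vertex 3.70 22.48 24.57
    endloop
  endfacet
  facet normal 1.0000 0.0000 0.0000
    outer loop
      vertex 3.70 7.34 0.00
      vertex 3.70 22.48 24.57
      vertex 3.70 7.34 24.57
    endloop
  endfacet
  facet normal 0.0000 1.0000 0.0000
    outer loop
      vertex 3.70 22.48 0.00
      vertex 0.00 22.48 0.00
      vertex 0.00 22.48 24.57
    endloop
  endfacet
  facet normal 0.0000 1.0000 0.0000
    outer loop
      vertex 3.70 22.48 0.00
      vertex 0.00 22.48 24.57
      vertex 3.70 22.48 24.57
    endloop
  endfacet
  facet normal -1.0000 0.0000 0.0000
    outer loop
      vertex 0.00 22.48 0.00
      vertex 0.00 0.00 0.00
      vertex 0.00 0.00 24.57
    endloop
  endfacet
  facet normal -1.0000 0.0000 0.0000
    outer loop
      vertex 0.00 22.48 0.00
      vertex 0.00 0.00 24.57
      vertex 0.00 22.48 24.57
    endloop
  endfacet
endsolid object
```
; perimeter-only toolpath
G21 ; units = mm
G90 ; absolute positioning
G28 ; home
; layer 1
G0 Z6.14
G0 X0.00 Y0.00
G1 X15.13 Y0.00
G1 X15.13 Y7.34
G1 X3.70 Y7.34
G1 X3.70 Y22.48
G1 X0.00 Y22.48
G1 X0.00 Y0.00
; layer 2
G0 Z12.29
G0 X0.00 Y0.00
G1 X15.13 Y0.00
G1 X15.13 Y7.34
G1 X3.70 Y7.34
G1 X3.70 Y22.48
G1 X0.00 Y22.48
G1 X0.00 Y0.00
; layer 3
G0 Z18.43
G0 X0.00 Y0.00
G1 X15.13 Y0.00
G1 X15.13 Y7.34
G1 X3.70 Y7.34
G1 X3.70 Y22.48
G1 X0.00 Y22.48
G1 X0.00 Y0.00
; layer 4
G0 Z24.57
G0 X0.00 Y0.00
G1 X15.13 Y0.00
G1 X15.13 Y7.34
G1 X3.70 Y7.34
G1 X3.70 Y22.48
G1 X0.00 Y22.48
G1 X0.00 Y0.00
M2 ; end

The solid is an L-shaped prism: outer 15.1 × 22.5 mm, arm thicknesses ≈ 7.34 mm (horizontal) and 3.7 mm (vertical), extruded 24.6 mm in z. Slicing at Δz = 6.14 mm — 4 equal slices spanning the solid's height, so layer i sits at z = i·h/4 — gives 4 non-empty perimeters. Each is a 6-segment closed polygon; G0 lifts to the layer z and rapids to the start vertex, then G1 traces the edges.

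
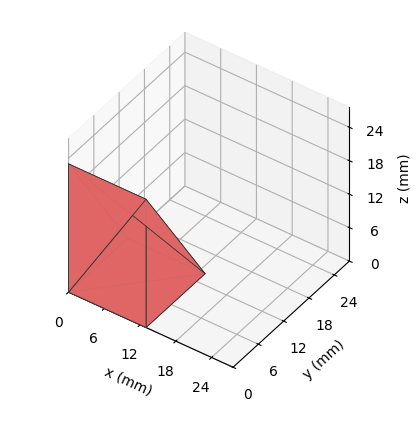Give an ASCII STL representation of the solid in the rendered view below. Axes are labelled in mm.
Reading the render: the shape is a wedge (ramp): 13 × 14 mm base, rising to 23 mm along the y=0 edge and sloping linearly to z=0 at y=14 (dimensions read to the nearest mm from the axis ticks). For the STL, each face is triangulated and given an outward normal.

solid part
  facet normal 0.0000 0.0000 -1.0000
    outer loop
      vertex 13.00 14.00 0.00
      vertex 13.00 0.00 0.00
      vertex 0.00 0.00 0.00
    endloop
  endfacet
  facet normal 0.0000 0.0000 -1.0000
    outer loop
      vertex 0.00 14.00 0.00
      vertex 13.00 14.00 0.00
      vertex 0.00 0.00 0.00
    endloop
  endfacet
  facet normal 0.0000 -1.0000 0.0000
    outer loop
      vertex 0.00 0.00 0.00
      vertex 13.00 0.00 0.00
      vertex 13.00 0.00 23.00
    endloop
  endfacet
  facet normal 0.0000 -1.0000 0.0000
    outer loop
      vertex 0.00 0.00 0.00
      vertex 13.00 0.00 23.00
      vertex 0.00 0.00 23.00
    endloop
  endfacet
  facet normal 0.0000 0.8542 0.5199
    outer loop
      vertex 0.00 0.00 23.00
      vertex 13.00 0.00 23.00
      vertex 13.00 14.00 0.00
    endloop
  endfacet
  facet normal 0.0000 0.8542 0.5199
    outer loop
      vertex 0.00 0.00 23.00
      vertex 13.00 14.00 0.00
      vertex 0.00 14.00 0.00
    endloop
  endfacet
  facet normal -1.0000 0.0000 0.0000
    outer loop
      vertex 0.00 0.00 23.00
      vertex 0.00 14.00 0.00
      vertex 0.00 0.00 0.00
    endloop
  endfacet
  facet normal 1.0000 0.0000 0.0000
    outer loop
      vertex 13.00 0.00 0.00
      vertex 13.00 14.00 0.00
      vertex 13.00 0.00 23.00
    endloop
  endfacet
endsolid part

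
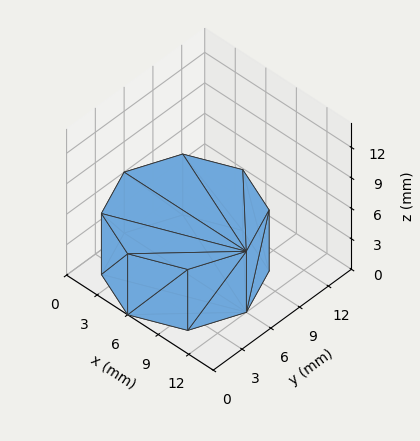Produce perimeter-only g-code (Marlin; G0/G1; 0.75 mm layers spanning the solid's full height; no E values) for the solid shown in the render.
Reading the render: the shape is a regular 8-sided prism (a cylinder approximated with 8 flat sides), circumscribed radius ≈ 6 mm, height ≈ 6 mm (dimensions read to the nearest mm from the axis ticks). For the g-code, the solid's height is divided into equal slices at the stated Δz and each level perimeter traced with G1 moves after a G0 lift.

; perimeter-only toolpath
G21 ; units = mm
G90 ; absolute positioning
G28 ; home
; layer 1
G0 Z0.75
G0 X12.00 Y6.00
G1 X10.24 Y10.24
G1 X6.00 Y12.00
G1 X1.76 Y10.24
G1 X0.00 Y6.00
G1 X1.76 Y1.76
G1 X6.00 Y0.00
G1 X10.24 Y1.76
G1 X12.00 Y6.00
; layer 2
G0 Z1.50
G0 X12.00 Y6.00
G1 X10.24 Y10.24
G1 X6.00 Y12.00
G1 X1.76 Y10.24
G1 X0.00 Y6.00
G1 X1.76 Y1.76
G1 X6.00 Y0.00
G1 X10.24 Y1.76
G1 X12.00 Y6.00
; layer 3
G0 Z2.25
G0 X12.00 Y6.00
G1 X10.24 Y10.24
G1 X6.00 Y12.00
G1 X1.76 Y10.24
G1 X0.00 Y6.00
G1 X1.76 Y1.76
G1 X6.00 Y0.00
G1 X10.24 Y1.76
G1 X12.00 Y6.00
; layer 4
G0 Z3.00
G0 X12.00 Y6.00
G1 X10.24 Y10.24
G1 X6.00 Y12.00
G1 X1.76 Y10.24
G1 X0.00 Y6.00
G1 X1.76 Y1.76
G1 X6.00 Y0.00
G1 X10.24 Y1.76
G1 X12.00 Y6.00
; layer 5
G0 Z3.75
G0 X12.00 Y6.00
G1 X10.24 Y10.24
G1 X6.00 Y12.00
G1 X1.76 Y10.24
G1 X0.00 Y6.00
G1 X1.76 Y1.76
G1 X6.00 Y0.00
G1 X10.24 Y1.76
G1 X12.00 Y6.00
; layer 6
G0 Z4.50
G0 X12.00 Y6.00
G1 X10.24 Y10.24
G1 X6.00 Y12.00
G1 X1.76 Y10.24
G1 X0.00 Y6.00
G1 X1.76 Y1.76
G1 X6.00 Y0.00
G1 X10.24 Y1.76
G1 X12.00 Y6.00
; layer 7
G0 Z5.25
G0 X12.00 Y6.00
G1 X10.24 Y10.24
G1 X6.00 Y12.00
G1 X1.76 Y10.24
G1 X0.00 Y6.00
G1 X1.76 Y1.76
G1 X6.00 Y0.00
G1 X10.24 Y1.76
G1 X12.00 Y6.00
; layer 8
G0 Z6.00
G0 X12.00 Y6.00
G1 X10.24 Y10.24
G1 X6.00 Y12.00
G1 X1.76 Y10.24
G1 X0.00 Y6.00
G1 X1.76 Y1.76
G1 X6.00 Y0.00
G1 X10.24 Y1.76
G1 X12.00 Y6.00
M2 ; end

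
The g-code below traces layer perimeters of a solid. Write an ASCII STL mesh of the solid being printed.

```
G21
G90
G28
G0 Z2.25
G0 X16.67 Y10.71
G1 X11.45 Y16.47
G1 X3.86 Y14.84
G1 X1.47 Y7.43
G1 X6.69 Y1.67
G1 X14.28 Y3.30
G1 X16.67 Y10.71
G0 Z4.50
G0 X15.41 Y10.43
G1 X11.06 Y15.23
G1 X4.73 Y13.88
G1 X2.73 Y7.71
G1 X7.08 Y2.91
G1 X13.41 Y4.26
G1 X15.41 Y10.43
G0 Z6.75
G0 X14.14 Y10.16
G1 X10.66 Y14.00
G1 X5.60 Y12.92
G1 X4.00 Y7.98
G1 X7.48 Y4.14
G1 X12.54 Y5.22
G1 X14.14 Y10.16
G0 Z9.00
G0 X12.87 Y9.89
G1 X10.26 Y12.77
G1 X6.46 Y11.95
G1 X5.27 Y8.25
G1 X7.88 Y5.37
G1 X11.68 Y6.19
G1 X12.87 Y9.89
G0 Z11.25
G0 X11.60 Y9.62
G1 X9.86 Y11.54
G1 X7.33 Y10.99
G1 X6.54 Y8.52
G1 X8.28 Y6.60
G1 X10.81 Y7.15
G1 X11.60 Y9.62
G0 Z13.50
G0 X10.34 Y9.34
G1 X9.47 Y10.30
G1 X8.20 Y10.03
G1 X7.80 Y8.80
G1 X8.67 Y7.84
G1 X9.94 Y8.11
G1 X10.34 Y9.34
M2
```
solid part
  facet normal 0.0000 0.0000 -1.0000
    outer loop
      vertex 2.99 15.80 0.00
      vertex 11.85 17.70 0.00
      vertex 17.94 10.98 0.00
    endloop
  endfacet
  facet normal 0.0000 0.0000 -1.0000
    outer loop
      vertex 0.20 7.16 0.00
      vertex 2.99 15.80 0.00
      vertex 17.94 10.98 0.00
    endloop
  endfacet
  facet normal 0.0000 0.0000 -1.0000
    outer loop
      vertex 6.29 0.44 0.00
      vertex 0.20 7.16 0.00
      vertex 17.94 10.98 0.00
    endloop
  endfacet
  facet normal 0.0000 0.0000 -1.0000
    outer loop
      vertex 15.15 2.34 0.00
      vertex 6.29 0.44 0.00
      vertex 17.94 10.98 0.00
    endloop
  endfacet
  facet normal 0.6631 0.6009 0.4463
    outer loop
      vertex 17.94 10.98 0.00
      vertex 11.85 17.70 0.00
      vertex 9.07 9.07 15.75
    endloop
  endfacet
  facet normal -0.1876 0.8750 0.4463
    outer loop
      vertex 11.85 17.70 0.00
      vertex 2.99 15.80 0.00
      vertex 9.07 9.07 15.75
    endloop
  endfacet
  facet normal -0.8516 0.2750 0.4463
    outer loop
      vertex 2.99 15.80 0.00
      vertex 0.20 7.16 0.00
      vertex 9.07 9.07 15.75
    endloop
  endfacet
  facet normal -0.6631 -0.6009 0.4463
    outer loop
      vertex 0.20 7.16 0.00
      vertex 6.29 0.44 0.00
      vertex 9.07 9.07 15.75
    endloop
  endfacet
  facet normal 0.1876 -0.8750 0.4463
    outer loop
      vertex 6.29 0.44 0.00
      vertex 15.15 2.34 0.00
      vertex 9.07 9.07 15.75
    endloop
  endfacet
  facet normal 0.8516 -0.2750 0.4463
    outer loop
      vertex 15.15 2.34 0.00
      vertex 17.94 10.98 0.00
      vertex 9.07 9.07 15.75
    endloop
  endfacet
endsolid part

The G0 Z moves step by Δz≈2.25 mm. The G1 loops shrink linearly with z, so the solid tapers from its base footprint up to z≈15.8. Closing with a flat bottom cap and the tapered top and triangulating gives 10 facets — a regular 6-sided pyramid, base circumscribed radius ≈ 9.07 mm, apex at z ≈ 15.8 mm.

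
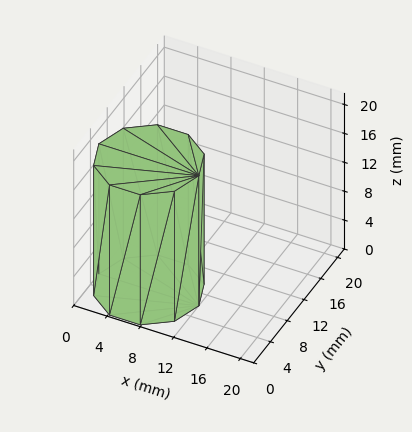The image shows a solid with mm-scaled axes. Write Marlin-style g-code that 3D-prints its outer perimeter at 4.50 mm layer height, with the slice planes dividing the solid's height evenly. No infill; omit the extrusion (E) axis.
Reading the render: the shape is a regular 10-sided prism (a cylinder approximated with 10 flat sides), circumscribed radius ≈ 6 mm, height ≈ 18 mm (dimensions read to the nearest mm from the axis ticks). For the g-code, the solid's height is divided into equal slices at the stated Δz and each level perimeter traced with G1 moves after a G0 lift.

; perimeter-only toolpath
G21 ; units = mm
G90 ; absolute positioning
G28 ; home
; layer 1
G0 Z4.50
G0 X12.00 Y6.00
G1 X10.85 Y9.53
G1 X7.85 Y11.71
G1 X4.15 Y11.71
G1 X1.15 Y9.53
G1 X0.00 Y6.00
G1 X1.15 Y2.47
G1 X4.15 Y0.29
G1 X7.85 Y0.29
G1 X10.85 Y2.47
G1 X12.00 Y6.00
; layer 2
G0 Z9.00
G0 X12.00 Y6.00
G1 X10.85 Y9.53
G1 X7.85 Y11.71
G1 X4.15 Y11.71
G1 X1.15 Y9.53
G1 X0.00 Y6.00
G1 X1.15 Y2.47
G1 X4.15 Y0.29
G1 X7.85 Y0.29
G1 X10.85 Y2.47
G1 X12.00 Y6.00
; layer 3
G0 Z13.50
G0 X12.00 Y6.00
G1 X10.85 Y9.53
G1 X7.85 Y11.71
G1 X4.15 Y11.71
G1 X1.15 Y9.53
G1 X0.00 Y6.00
G1 X1.15 Y2.47
G1 X4.15 Y0.29
G1 X7.85 Y0.29
G1 X10.85 Y2.47
G1 X12.00 Y6.00
; layer 4
G0 Z18.00
G0 X12.00 Y6.00
G1 X10.85 Y9.53
G1 X7.85 Y11.71
G1 X4.15 Y11.71
G1 X1.15 Y9.53
G1 X0.00 Y6.00
G1 X1.15 Y2.47
G1 X4.15 Y0.29
G1 X7.85 Y0.29
G1 X10.85 Y2.47
G1 X12.00 Y6.00
M2 ; end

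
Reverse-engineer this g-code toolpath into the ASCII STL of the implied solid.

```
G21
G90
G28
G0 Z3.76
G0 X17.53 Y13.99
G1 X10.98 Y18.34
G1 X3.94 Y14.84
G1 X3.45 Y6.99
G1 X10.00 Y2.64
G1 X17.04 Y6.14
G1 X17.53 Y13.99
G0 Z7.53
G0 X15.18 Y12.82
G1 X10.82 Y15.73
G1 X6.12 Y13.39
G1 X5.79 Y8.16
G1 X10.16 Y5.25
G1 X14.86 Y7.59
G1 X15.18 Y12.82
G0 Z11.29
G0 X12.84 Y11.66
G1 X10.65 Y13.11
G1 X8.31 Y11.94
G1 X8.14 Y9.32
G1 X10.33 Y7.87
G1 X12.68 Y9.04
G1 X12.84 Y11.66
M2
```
solid part
  facet normal 0.0000 0.0000 -1.0000
    outer loop
      vertex 1.75 16.29 0.00
      vertex 11.14 20.96 0.00
      vertex 19.88 15.16 0.00
    endloop
  endfacet
  facet normal 0.0000 0.0000 -1.0000
    outer loop
      vertex 1.10 5.82 0.00
      vertex 1.75 16.29 0.00
      vertex 19.88 15.16 0.00
    endloop
  endfacet
  facet normal 0.0000 0.0000 -1.0000
    outer loop
      vertex 9.84 0.02 0.00
      vertex 1.10 5.82 0.00
      vertex 19.88 15.16 0.00
    endloop
  endfacet
  facet normal 0.0000 0.0000 -1.0000
    outer loop
      vertex 19.23 4.69 0.00
      vertex 9.84 0.02 0.00
      vertex 19.88 15.16 0.00
    endloop
  endfacet
  facet normal 0.4734 0.7134 0.5167
    outer loop
      vertex 19.88 15.16 0.00
      vertex 11.14 20.96 0.00
      vertex 10.49 10.49 15.05
    endloop
  endfacet
  facet normal -0.3812 0.7665 0.5168
    outer loop
      vertex 11.14 20.96 0.00
      vertex 1.75 16.29 0.00
      vertex 10.49 10.49 15.05
    endloop
  endfacet
  facet normal -0.8545 0.0531 0.5167
    outer loop
      vertex 1.75 16.29 0.00
      vertex 1.10 5.82 0.00
      vertex 10.49 10.49 15.05
    endloop
  endfacet
  facet normal -0.4734 -0.7134 0.5167
    outer loop
      vertex 1.10 5.82 0.00
      vertex 9.84 0.02 0.00
      vertex 10.49 10.49 15.05
    endloop
  endfacet
  facet normal 0.3812 -0.7665 0.5168
    outer loop
      vertex 9.84 0.02 0.00
      vertex 19.23 4.69 0.00
      vertex 10.49 10.49 15.05
    endloop
  endfacet
  facet normal 0.8545 -0.0531 0.5167
    outer loop
      vertex 19.23 4.69 0.00
      vertex 19.88 15.16 0.00
      vertex 10.49 10.49 15.05
    endloop
  endfacet
endsolid part

The G0 Z moves step by Δz≈3.76 mm. The G1 loops shrink linearly with z, so the solid tapers from its base footprint up to z≈15.1. Closing with a flat bottom cap and the tapered top and triangulating gives 10 facets — a regular 6-sided pyramid, base circumscribed radius ≈ 10.5 mm, apex at z ≈ 15.1 mm.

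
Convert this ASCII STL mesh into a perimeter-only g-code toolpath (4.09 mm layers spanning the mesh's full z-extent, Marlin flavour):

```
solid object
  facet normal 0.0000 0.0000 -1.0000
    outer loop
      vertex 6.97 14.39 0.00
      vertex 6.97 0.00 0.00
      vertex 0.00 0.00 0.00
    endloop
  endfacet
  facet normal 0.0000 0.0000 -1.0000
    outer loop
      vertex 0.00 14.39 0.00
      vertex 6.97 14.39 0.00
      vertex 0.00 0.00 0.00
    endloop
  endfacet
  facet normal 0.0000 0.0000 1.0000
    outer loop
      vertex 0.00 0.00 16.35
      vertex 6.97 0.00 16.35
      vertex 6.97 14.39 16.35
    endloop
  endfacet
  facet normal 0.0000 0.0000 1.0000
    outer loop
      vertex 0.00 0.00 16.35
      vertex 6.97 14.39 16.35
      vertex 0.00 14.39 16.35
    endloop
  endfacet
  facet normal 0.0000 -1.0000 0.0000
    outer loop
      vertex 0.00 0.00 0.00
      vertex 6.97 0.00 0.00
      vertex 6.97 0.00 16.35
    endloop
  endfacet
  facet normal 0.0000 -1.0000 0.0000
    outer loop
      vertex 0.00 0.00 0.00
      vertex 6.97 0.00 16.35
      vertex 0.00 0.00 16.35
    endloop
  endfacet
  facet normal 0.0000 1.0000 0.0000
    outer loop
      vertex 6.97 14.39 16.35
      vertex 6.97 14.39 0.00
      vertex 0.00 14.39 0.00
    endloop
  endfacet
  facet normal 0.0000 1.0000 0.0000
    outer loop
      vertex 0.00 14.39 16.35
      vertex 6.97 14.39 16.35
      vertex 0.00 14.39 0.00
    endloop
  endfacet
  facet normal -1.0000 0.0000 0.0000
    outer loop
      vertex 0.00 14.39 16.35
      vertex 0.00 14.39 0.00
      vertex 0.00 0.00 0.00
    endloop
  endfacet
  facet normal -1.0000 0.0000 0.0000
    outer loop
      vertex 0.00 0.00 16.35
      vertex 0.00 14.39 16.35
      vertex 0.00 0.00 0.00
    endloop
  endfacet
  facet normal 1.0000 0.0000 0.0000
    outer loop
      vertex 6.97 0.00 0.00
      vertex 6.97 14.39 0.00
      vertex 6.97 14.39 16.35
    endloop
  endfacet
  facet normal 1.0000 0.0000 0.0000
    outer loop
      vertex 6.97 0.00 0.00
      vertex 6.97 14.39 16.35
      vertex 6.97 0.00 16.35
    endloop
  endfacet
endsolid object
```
; perimeter-only toolpath
G21 ; units = mm
G90 ; absolute positioning
G28 ; home
; layer 1
G0 Z4.09
G0 X0.00 Y0.00
G1 X6.97 Y0.00
G1 X6.97 Y14.39
G1 X0.00 Y14.39
G1 X0.00 Y0.00
; layer 2
G0 Z8.18
G0 X0.00 Y0.00
G1 X6.97 Y0.00
G1 X6.97 Y14.39
G1 X0.00 Y14.39
G1 X0.00 Y0.00
; layer 3
G0 Z12.26
G0 X0.00 Y0.00
G1 X6.97 Y0.00
G1 X6.97 Y14.39
G1 X0.00 Y14.39
G1 X0.00 Y0.00
; layer 4
G0 Z16.35
G0 X0.00 Y0.00
G1 X6.97 Y0.00
G1 X6.97 Y14.39
G1 X0.00 Y14.39
G1 X0.00 Y0.00
M2 ; end

The solid is a rectangular box, roughly 6.97 × 14.4 mm footprint and 16.4 mm tall. Slicing at Δz = 4.09 mm — 4 equal slices spanning the solid's height, so layer i sits at z = i·h/4 — gives 4 non-empty perimeters. Each is a 4-segment closed polygon; G0 lifts to the layer z and rapids to the start vertex, then G1 traces the edges.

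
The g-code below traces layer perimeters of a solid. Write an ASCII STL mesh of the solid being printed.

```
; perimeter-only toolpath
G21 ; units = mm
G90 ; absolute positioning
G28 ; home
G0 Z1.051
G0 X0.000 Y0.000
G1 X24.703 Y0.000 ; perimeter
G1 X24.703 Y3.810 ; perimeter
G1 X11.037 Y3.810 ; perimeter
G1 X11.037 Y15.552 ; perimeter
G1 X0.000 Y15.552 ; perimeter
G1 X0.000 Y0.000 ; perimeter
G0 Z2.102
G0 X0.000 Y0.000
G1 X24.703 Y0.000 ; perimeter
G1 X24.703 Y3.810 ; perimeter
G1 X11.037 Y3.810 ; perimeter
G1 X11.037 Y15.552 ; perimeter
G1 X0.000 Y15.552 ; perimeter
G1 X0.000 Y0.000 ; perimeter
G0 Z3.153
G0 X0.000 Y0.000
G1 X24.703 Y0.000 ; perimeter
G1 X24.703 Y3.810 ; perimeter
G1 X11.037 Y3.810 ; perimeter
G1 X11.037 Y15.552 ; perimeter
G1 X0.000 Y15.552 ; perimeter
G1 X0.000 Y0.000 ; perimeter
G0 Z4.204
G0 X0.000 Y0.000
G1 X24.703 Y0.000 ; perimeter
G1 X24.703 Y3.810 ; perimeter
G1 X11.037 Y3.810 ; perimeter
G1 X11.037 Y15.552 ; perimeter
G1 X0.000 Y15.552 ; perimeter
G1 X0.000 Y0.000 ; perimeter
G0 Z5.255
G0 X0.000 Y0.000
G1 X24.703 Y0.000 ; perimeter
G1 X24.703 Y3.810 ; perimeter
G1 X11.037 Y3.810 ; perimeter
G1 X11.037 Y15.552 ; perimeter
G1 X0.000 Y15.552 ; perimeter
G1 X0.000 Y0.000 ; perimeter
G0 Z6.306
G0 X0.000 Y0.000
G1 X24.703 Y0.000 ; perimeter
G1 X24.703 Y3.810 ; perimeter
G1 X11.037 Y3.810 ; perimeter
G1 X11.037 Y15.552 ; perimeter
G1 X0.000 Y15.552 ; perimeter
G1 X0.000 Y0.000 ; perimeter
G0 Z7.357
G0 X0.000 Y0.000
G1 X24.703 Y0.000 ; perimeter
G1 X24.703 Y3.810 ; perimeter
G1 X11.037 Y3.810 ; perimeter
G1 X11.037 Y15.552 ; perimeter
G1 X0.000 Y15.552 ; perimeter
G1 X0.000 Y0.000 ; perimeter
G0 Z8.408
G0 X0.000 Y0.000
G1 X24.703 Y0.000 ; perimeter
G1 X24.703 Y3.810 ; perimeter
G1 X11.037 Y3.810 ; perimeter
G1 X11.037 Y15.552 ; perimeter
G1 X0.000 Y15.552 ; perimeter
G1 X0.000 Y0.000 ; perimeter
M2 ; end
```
solid part
  facet normal 0.0000 0.0000 -1.0000
    outer loop
      vertex 24.703 3.810 0.000
      vertex 24.703 0.000 0.000
      vertex 0.000 0.000 0.000
    endloop
  endfacet
  facet normal 0.0000 0.0000 -1.0000
    outer loop
      vertex 11.037 3.810 0.000
      vertex 24.703 3.810 0.000
      vertex 0.000 0.000 0.000
    endloop
  endfacet
  facet normal 0.0000 0.0000 -1.0000
    outer loop
      vertex 11.037 15.552 0.000
      vertex 11.037 3.810 0.000
      vertex 0.000 0.000 0.000
    endloop
  endfacet
  facet normal 0.0000 0.0000 -1.0000
    outer loop
      vertex 0.000 15.552 0.000
      vertex 11.037 15.552 0.000
      vertex 0.000 0.000 0.000
    endloop
  endfacet
  facet normal 0.0000 0.0000 1.0000
    outer loop
      vertex 0.000 0.000 8.408
      vertex 24.703 0.000 8.408
      vertex 24.703 3.810 8.408
    endloop
  endfacet
  facet normal 0.0000 0.0000 1.0000
    outer loop
      vertex 0.000 0.000 8.408
      vertex 24.703 3.810 8.408
      vertex 11.037 3.810 8.408
    endloop
  endfacet
  facet normal 0.0000 0.0000 1.0000
    outer loop
      vertex 0.000 0.000 8.408
      vertex 11.037 3.810 8.408
      vertex 11.037 15.552 8.408
    endloop
  endfacet
  facet normal 0.0000 0.0000 1.0000
    outer loop
      vertex 0.000 0.000 8.408
      vertex 11.037 15.552 8.408
      vertex 0.000 15.552 8.408
    endloop
  endfacet
  facet normal 0.0000 -1.0000 0.0000
    outer loop
      vertex 0.000 0.000 0.000
      vertex 24.703 0.000 0.000
      vertex 24.703 0.000 8.408
    endloop
  endfacet
  facet normal 0.0000 -1.0000 0.0000
    outer loop
      vertex 0.000 0.000 0.000
      vertex 24.703 0.000 8.408
      vertex 0.000 0.000 8.408
    endloop
  endfacet
  facet normal 1.0000 0.0000 0.0000
    outer loop
      vertex 24.703 0.000 0.000
      vertex 24.703 3.810 0.000
      vertex 24.703 3.810 8.408
    endloop
  endfacet
  facet normal 1.0000 0.0000 0.0000
    outer loop
      vertex 24.703 0.000 0.000
      vertex 24.703 3.810 8.408
      vertex 24.703 0.000 8.408
    endloop
  endfacet
  facet normal 0.0000 1.0000 0.0000
    outer loop
      vertex 24.703 3.810 0.000
      vertex 11.037 3.810 0.000
      vertex 11.037 3.810 8.408
    endloop
  endfacet
  facet normal 0.0000 1.0000 0.0000
    outer loop
      vertex 24.703 3.810 0.000
      vertex 11.037 3.810 8.408
      vertex 24.703 3.810 8.408
    endloop
  endfacet
  facet normal 1.0000 0.0000 0.0000
    outer loop
      vertex 11.037 3.810 0.000
      vertex 11.037 15.552 0.000
      vertex 11.037 15.552 8.408
    endloop
  endfacet
  facet normal 1.0000 0.0000 0.0000
    outer loop
      vertex 11.037 3.810 0.000
      vertex 11.037 15.552 8.408
      vertex 11.037 3.810 8.408
    endloop
  endfacet
  facet normal 0.0000 1.0000 0.0000
    outer loop
      vertex 11.037 15.552 0.000
      vertex 0.000 15.552 0.000
      vertex 0.000 15.552 8.408
    endloop
  endfacet
  facet normal 0.0000 1.0000 0.0000
    outer loop
      vertex 11.037 15.552 0.000
      vertex 0.000 15.552 8.408
      vertex 11.037 15.552 8.408
    endloop
  endfacet
  facet normal -1.0000 0.0000 0.0000
    outer loop
      vertex 0.000 15.552 0.000
      vertex 0.000 0.000 0.000
      vertex 0.000 0.000 8.408
    endloop
  endfacet
  facet normal -1.0000 0.0000 0.0000
    outer loop
      vertex 0.000 15.552 0.000
      vertex 0.000 0.000 8.408
      vertex 0.000 15.552 8.408
    endloop
  endfacet
endsolid part

The G0 Z moves step by Δz≈1.051 mm. Every layer's G1 loop is the same polygon, so the solid is a straight extrusion of it from z=0 to z≈8.41. Closing with flat bottom and top caps and triangulating gives 20 facets — an L-shaped prism: outer 24.7 × 15.6 mm, arm thicknesses ≈ 3.81 mm (horizontal) and 11 mm (vertical), extruded 8.41 mm in z.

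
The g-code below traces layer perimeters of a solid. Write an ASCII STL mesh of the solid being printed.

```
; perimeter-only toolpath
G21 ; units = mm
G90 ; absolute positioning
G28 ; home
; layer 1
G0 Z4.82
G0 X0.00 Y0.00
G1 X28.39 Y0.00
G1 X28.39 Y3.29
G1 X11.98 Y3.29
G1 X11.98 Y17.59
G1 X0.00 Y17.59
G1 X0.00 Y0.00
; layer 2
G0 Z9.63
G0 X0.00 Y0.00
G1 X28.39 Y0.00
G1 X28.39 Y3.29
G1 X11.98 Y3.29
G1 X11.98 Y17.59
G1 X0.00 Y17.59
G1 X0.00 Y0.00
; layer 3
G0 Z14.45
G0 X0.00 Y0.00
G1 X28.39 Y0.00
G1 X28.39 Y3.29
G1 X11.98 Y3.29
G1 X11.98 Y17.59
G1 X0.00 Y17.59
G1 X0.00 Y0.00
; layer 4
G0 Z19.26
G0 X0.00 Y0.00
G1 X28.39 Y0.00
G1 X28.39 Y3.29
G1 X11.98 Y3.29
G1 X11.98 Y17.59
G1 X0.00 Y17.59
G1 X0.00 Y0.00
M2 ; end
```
solid part
  facet normal 0.0000 0.0000 -1.0000
    outer loop
      vertex 28.39 3.29 0.00
      vertex 28.39 0.00 0.00
      vertex 0.00 0.00 0.00
    endloop
  endfacet
  facet normal 0.0000 0.0000 -1.0000
    outer loop
      vertex 11.98 3.29 0.00
      vertex 28.39 3.29 0.00
      vertex 0.00 0.00 0.00
    endloop
  endfacet
  facet normal 0.0000 0.0000 -1.0000
    outer loop
      vertex 11.98 17.59 0.00
      vertex 11.98 3.29 0.00
      vertex 0.00 0.00 0.00
    endloop
  endfacet
  facet normal 0.0000 0.0000 -1.0000
    outer loop
      vertex 0.00 17.59 0.00
      vertex 11.98 17.59 0.00
      vertex 0.00 0.00 0.00
    endloop
  endfacet
  facet normal 0.0000 0.0000 1.0000
    outer loop
      vertex 0.00 0.00 19.26
      vertex 28.39 0.00 19.26
      vertex 28.39 3.29 19.26
    endloop
  endfacet
  facet normal 0.0000 0.0000 1.0000
    outer loop
      vertex 0.00 0.00 19.26
      vertex 28.39 3.29 19.26
      vertex 11.98 3.29 19.26
    endloop
  endfacet
  facet normal 0.0000 0.0000 1.0000
    outer loop
      vertex 0.00 0.00 19.26
      vertex 11.98 3.29 19.26
      vertex 11.98 17.59 19.26
    endloop
  endfacet
  facet normal 0.0000 0.0000 1.0000
    outer loop
      vertex 0.00 0.00 19.26
      vertex 11.98 17.59 19.26
      vertex 0.00 17.59 19.26
    endloop
  endfacet
  facet normal 0.0000 -1.0000 0.0000
    outer loop
      vertex 0.00 0.00 0.00
      vertex 28.39 0.00 0.00
      vertex 28.39 0.00 19.26
    endloop
  endfacet
  facet normal 0.0000 -1.0000 0.0000
    outer loop
      vertex 0.00 0.00 0.00
      vertex 28.39 0.00 19.26
      vertex 0.00 0.00 19.26
    endloop
  endfacet
  facet normal 1.0000 0.0000 0.0000
    outer loop
      vertex 28.39 0.00 0.00
      vertex 28.39 3.29 0.00
      vertex 28.39 3.29 19.26
    endloop
  endfacet
  facet normal 1.0000 0.0000 0.0000
    outer loop
      vertex 28.39 0.00 0.00
      vertex 28.39 3.29 19.26
      vertex 28.39 0.00 19.26
    endloop
  endfacet
  facet normal 0.0000 1.0000 0.0000
    outer loop
      vertex 28.39 3.29 0.00
      vertex 11.98 3.29 0.00
      vertex 11.98 3.29 19.26
    endloop
  endfacet
  facet normal 0.0000 1.0000 0.0000
    outer loop
      vertex 28.39 3.29 0.00
      vertex 11.98 3.29 19.26
      vertex 28.39 3.29 19.26
    endloop
  endfacet
  facet normal 1.0000 0.0000 0.0000
    outer loop
      vertex 11.98 3.29 0.00
      vertex 11.98 17.59 0.00
      vertex 11.98 17.59 19.26
    endloop
  endfacet
  facet normal 1.0000 0.0000 0.0000
    outer loop
      vertex 11.98 3.29 0.00
      vertex 11.98 17.59 19.26
      vertex 11.98 3.29 19.26
    endloop
  endfacet
  facet normal 0.0000 1.0000 0.0000
    outer loop
      vertex 11.98 17.59 0.00
      vertex 0.00 17.59 0.00
      vertex 0.00 17.59 19.26
    endloop
  endfacet
  facet normal 0.0000 1.0000 0.0000
    outer loop
      vertex 11.98 17.59 0.00
      vertex 0.00 17.59 19.26
      vertex 11.98 17.59 19.26
    endloop
  endfacet
  facet normal -1.0000 0.0000 0.0000
    outer loop
      vertex 0.00 17.59 0.00
      vertex 0.00 0.00 0.00
      vertex 0.00 0.00 19.26
    endloop
  endfacet
  facet normal -1.0000 0.0000 0.0000
    outer loop
      vertex 0.00 17.59 0.00
      vertex 0.00 0.00 19.26
      vertex 0.00 17.59 19.26
    endloop
  endfacet
endsolid part

The G0 Z moves step by Δz≈4.82 mm. Every layer's G1 loop is the same polygon, so the solid is a straight extrusion of it from z=0 to z≈19.3. Closing with flat bottom and top caps and triangulating gives 20 facets — an L-shaped prism: outer 28.4 × 17.6 mm, arm thicknesses ≈ 3.29 mm (horizontal) and 12 mm (vertical), extruded 19.3 mm in z.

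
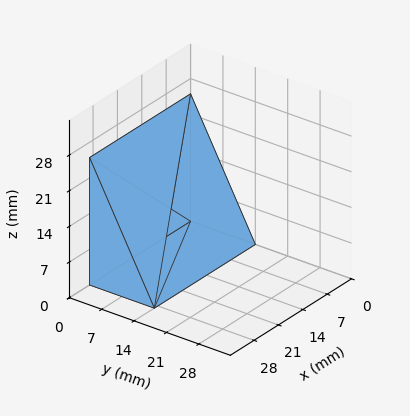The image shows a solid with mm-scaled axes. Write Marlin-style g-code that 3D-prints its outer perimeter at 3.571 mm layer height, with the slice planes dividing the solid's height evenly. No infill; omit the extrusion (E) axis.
Reading the render: the shape is a wedge (ramp): 29 × 14 mm base, rising to 25 mm along the y=0 edge and sloping linearly to z=0 at y=14 (dimensions read to the nearest mm from the axis ticks). For the g-code, the solid's height is divided into equal slices at the stated Δz and each level perimeter traced with G1 moves after a G0 lift.

; perimeter-only toolpath
G21 ; units = mm
G90 ; absolute positioning
G28 ; home
; layer 1
G0 Z3.571
G0 X0.000 Y0.000
G1 X29.000 Y0.000
G1 X29.000 Y12.000
G1 X0.000 Y12.000
G1 X0.000 Y0.000
; layer 2
G0 Z7.143
G0 X0.000 Y0.000
G1 X29.000 Y0.000
G1 X29.000 Y10.000
G1 X0.000 Y10.000
G1 X0.000 Y0.000
; layer 3
G0 Z10.714
G0 X0.000 Y0.000
G1 X29.000 Y0.000
G1 X29.000 Y8.000
G1 X0.000 Y8.000
G1 X0.000 Y0.000
; layer 4
G0 Z14.286
G0 X0.000 Y0.000
G1 X29.000 Y0.000
G1 X29.000 Y6.000
G1 X0.000 Y6.000
G1 X0.000 Y0.000
; layer 5
G0 Z17.857
G0 X0.000 Y0.000
G1 X29.000 Y0.000
G1 X29.000 Y4.000
G1 X0.000 Y4.000
G1 X0.000 Y0.000
; layer 6
G0 Z21.429
G0 X0.000 Y0.000
G1 X29.000 Y0.000
G1 X29.000 Y2.000
G1 X0.000 Y2.000
G1 X0.000 Y0.000
M2 ; end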